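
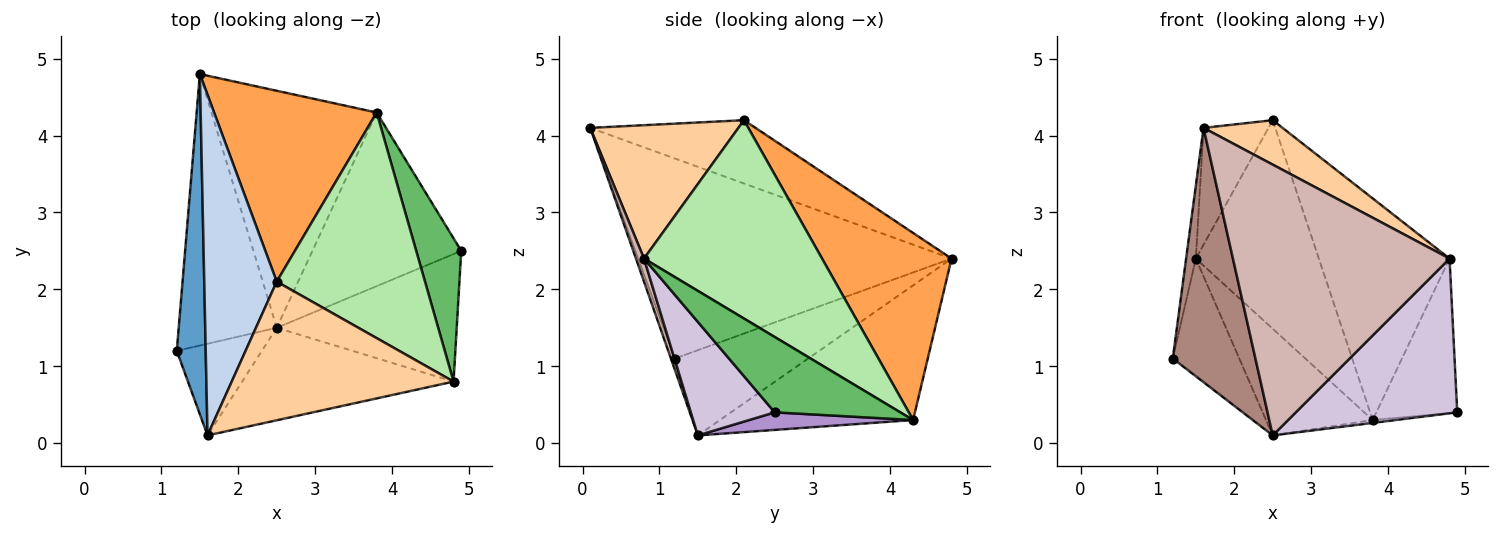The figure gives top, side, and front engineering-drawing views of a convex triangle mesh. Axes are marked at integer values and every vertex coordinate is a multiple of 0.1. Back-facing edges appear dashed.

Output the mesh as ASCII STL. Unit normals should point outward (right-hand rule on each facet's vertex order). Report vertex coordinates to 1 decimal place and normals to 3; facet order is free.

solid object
 facet normal -0.989 0.031 0.143
  outer loop
   vertex 1.6 0.1 4.1
   vertex 1.5 4.8 2.4
   vertex 1.2 1.2 1.1
  endloop
 endfacet
 facet normal -0.637 0.250 0.729
  outer loop
   vertex 2.5 2.1 4.2
   vertex 1.5 4.8 2.4
   vertex 1.6 0.1 4.1
  endloop
 endfacet
 facet normal 0.613 0.583 0.533
  outer loop
   vertex 3.8 4.3 0.3
   vertex 1.5 4.8 2.4
   vertex 2.5 2.1 4.2
  endloop
 endfacet
 facet normal 0.497 -0.265 0.826
  outer loop
   vertex 4.8 0.8 2.4
   vertex 2.5 2.1 4.2
   vertex 1.6 0.1 4.1
  endloop
 endfacet
 facet normal 0.751 0.484 0.449
  outer loop
   vertex 4.8 0.8 2.4
   vertex 4.9 2.5 0.4
   vertex 3.8 4.3 0.3
  endloop
 endfacet
 facet normal 0.690 0.507 0.516
  outer loop
   vertex 4.8 0.8 2.4
   vertex 3.8 4.3 0.3
   vertex 2.5 2.1 4.2
  endloop
 endfacet
 facet normal -0.624 0.311 -0.717
  outer loop
   vertex 2.5 1.5 0.1
   vertex 1.2 1.2 1.1
   vertex 1.5 4.8 2.4
  endloop
 endfacet
 facet normal -0.597 0.329 -0.732
  outer loop
   vertex 2.5 1.5 0.1
   vertex 1.5 4.8 2.4
   vertex 3.8 4.3 0.3
  endloop
 endfacet
 facet normal 0.117 0.016 -0.993
  outer loop
   vertex 2.5 1.5 0.1
   vertex 3.8 4.3 0.3
   vertex 4.9 2.5 0.4
  endloop
 endfacet
 facet normal 0.372 -0.716 -0.590
  outer loop
   vertex 2.5 1.5 0.1
   vertex 4.9 2.5 0.4
   vertex 4.8 0.8 2.4
  endloop
 endfacet
 facet normal -0.044 -0.940 -0.339
  outer loop
   vertex 2.5 1.5 0.1
   vertex 1.6 0.1 4.1
   vertex 1.2 1.2 1.1
  endloop
 endfacet
 facet normal 0.035 -0.946 -0.323
  outer loop
   vertex 2.5 1.5 0.1
   vertex 4.8 0.8 2.4
   vertex 1.6 0.1 4.1
  endloop
 endfacet
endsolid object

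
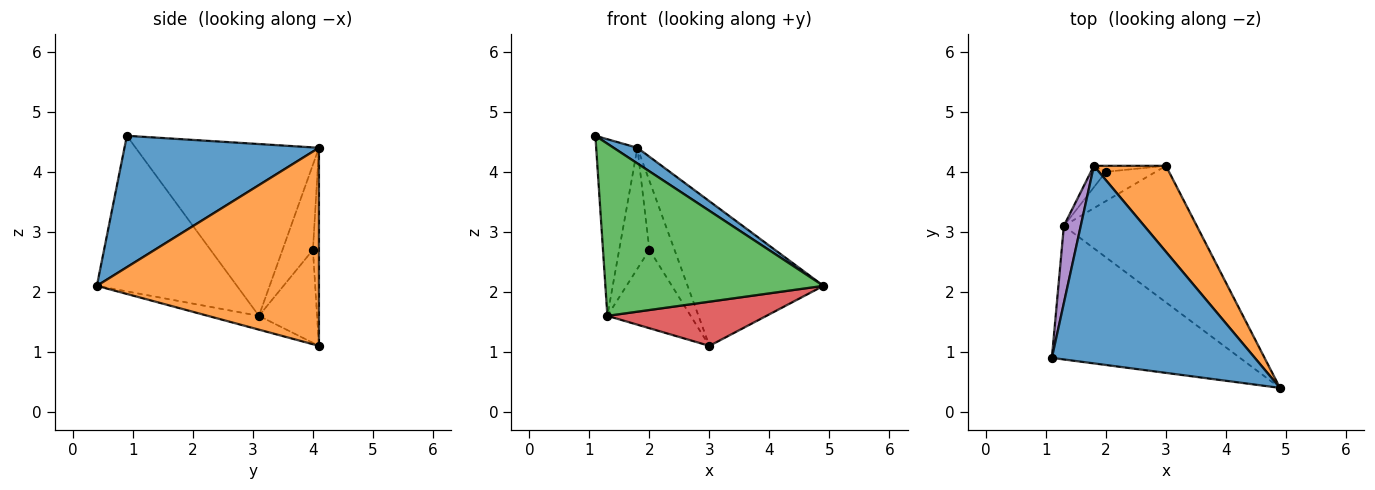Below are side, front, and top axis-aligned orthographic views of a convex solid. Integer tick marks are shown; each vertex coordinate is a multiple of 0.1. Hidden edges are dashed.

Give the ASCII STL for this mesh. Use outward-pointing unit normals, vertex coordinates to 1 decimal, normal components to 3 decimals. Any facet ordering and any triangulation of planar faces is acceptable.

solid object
 facet normal 0.542 -0.066 0.838
  outer loop
   vertex 1.8 4.1 4.4
   vertex 1.1 0.9 4.6
   vertex 4.9 0.4 2.1
  endloop
 endfacet
 facet normal 0.815 0.498 0.296
  outer loop
   vertex 1.8 4.1 4.4
   vertex 4.9 0.4 2.1
   vertex 3.0 4.1 1.1
  endloop
 endfacet
 facet normal -0.452 -0.705 -0.547
  outer loop
   vertex 1.3 3.1 1.6
   vertex 4.9 0.4 2.1
   vertex 1.1 0.9 4.6
  endloop
 endfacet
 facet normal -0.098 -0.306 -0.947
  outer loop
   vertex 1.3 3.1 1.6
   vertex 3.0 4.1 1.1
   vertex 4.9 0.4 2.1
  endloop
 endfacet
 facet normal -0.971 0.218 0.095
  outer loop
   vertex 1.3 3.1 1.6
   vertex 1.1 0.9 4.6
   vertex 1.8 4.1 4.4
  endloop
 endfacet
 facet normal -0.232 0.969 -0.084
  outer loop
   vertex 2.0 4.0 2.7
   vertex 1.8 4.1 4.4
   vertex 3.0 4.1 1.1
  endloop
 endfacet
 facet normal -0.547 0.784 -0.293
  outer loop
   vertex 2.0 4.0 2.7
   vertex 3.0 4.1 1.1
   vertex 1.3 3.1 1.6
  endloop
 endfacet
 facet normal -0.704 0.699 -0.124
  outer loop
   vertex 2.0 4.0 2.7
   vertex 1.3 3.1 1.6
   vertex 1.8 4.1 4.4
  endloop
 endfacet
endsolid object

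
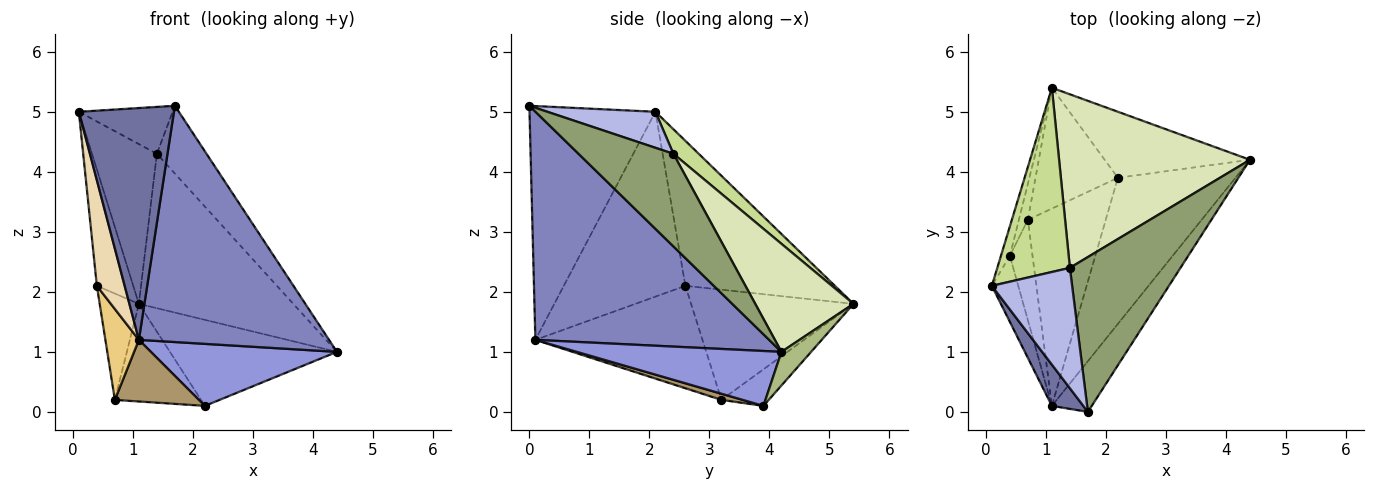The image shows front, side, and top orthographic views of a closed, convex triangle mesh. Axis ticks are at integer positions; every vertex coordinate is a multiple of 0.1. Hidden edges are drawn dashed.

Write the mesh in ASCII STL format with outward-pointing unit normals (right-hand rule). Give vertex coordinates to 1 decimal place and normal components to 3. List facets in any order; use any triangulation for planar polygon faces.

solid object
 facet normal -0.793 -0.599 0.107
  outer loop
   vertex 1.1 0.1 1.2
   vertex 1.7 0.0 5.1
   vertex 0.1 2.1 5.0
  endloop
 endfacet
 facet normal 0.769 -0.625 -0.134
  outer loop
   vertex 1.1 0.1 1.2
   vertex 4.4 4.2 1.0
   vertex 1.7 0.0 5.1
  endloop
 endfacet
 facet normal 0.395 -0.359 -0.846
  outer loop
   vertex 1.1 0.1 1.2
   vertex 2.2 3.9 0.1
   vertex 4.4 4.2 1.0
  endloop
 endfacet
 facet normal 0.386 0.335 0.860
  outer loop
   vertex 1.4 2.4 4.3
   vertex 0.1 2.1 5.0
   vertex 1.7 0.0 5.1
  endloop
 endfacet
 facet normal 0.609 0.318 0.727
  outer loop
   vertex 1.4 2.4 4.3
   vertex 1.7 0.0 5.1
   vertex 4.4 4.2 1.0
  endloop
 endfacet
 facet normal 0.140 0.786 -0.603
  outer loop
   vertex 1.1 5.4 1.8
   vertex 4.4 4.2 1.0
   vertex 2.2 3.9 0.1
  endloop
 endfacet
 facet normal 0.248 0.635 0.732
  outer loop
   vertex 1.1 5.4 1.8
   vertex 0.1 2.1 5.0
   vertex 1.4 2.4 4.3
  endloop
 endfacet
 facet normal 0.389 0.612 0.688
  outer loop
   vertex 1.1 5.4 1.8
   vertex 1.4 2.4 4.3
   vertex 4.4 4.2 1.0
  endloop
 endfacet
 facet normal 0.075 -0.297 -0.952
  outer loop
   vertex 0.7 3.2 0.2
   vertex 2.2 3.9 0.1
   vertex 1.1 0.1 1.2
  endloop
 endfacet
 facet normal -0.326 0.594 -0.735
  outer loop
   vertex 0.7 3.2 0.2
   vertex 1.1 5.4 1.8
   vertex 2.2 3.9 0.1
  endloop
 endfacet
 facet normal -0.958 -0.192 -0.212
  outer loop
   vertex 0.4 2.6 2.1
   vertex 0.7 3.2 0.2
   vertex 1.1 0.1 1.2
  endloop
 endfacet
 facet normal -0.966 -0.221 -0.138
  outer loop
   vertex 0.4 2.6 2.1
   vertex 1.1 0.1 1.2
   vertex 0.1 2.1 5.0
  endloop
 endfacet
 facet normal -0.970 0.236 -0.060
  outer loop
   vertex 0.4 2.6 2.1
   vertex 0.1 2.1 5.0
   vertex 1.1 5.4 1.8
  endloop
 endfacet
 facet normal -0.969 0.234 -0.079
  outer loop
   vertex 0.4 2.6 2.1
   vertex 1.1 5.4 1.8
   vertex 0.7 3.2 0.2
  endloop
 endfacet
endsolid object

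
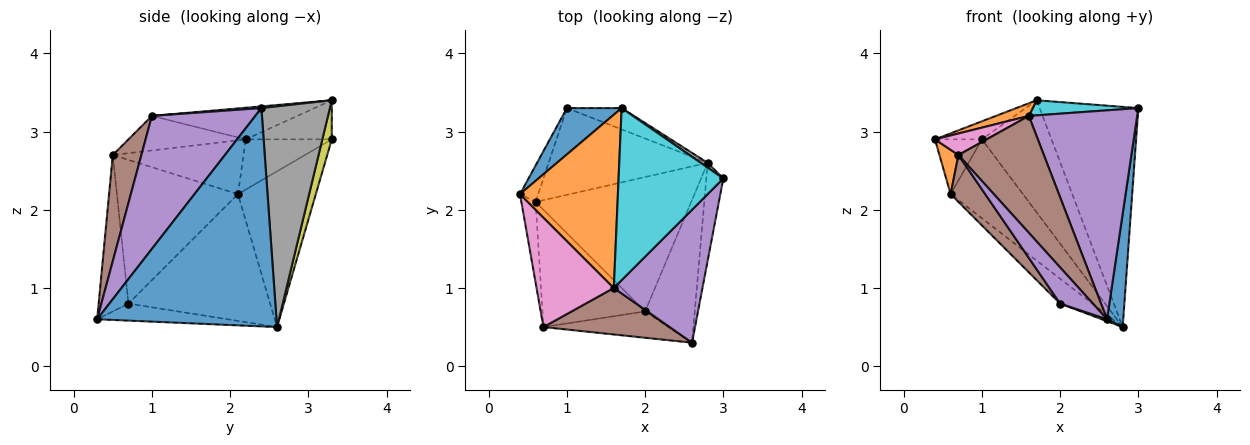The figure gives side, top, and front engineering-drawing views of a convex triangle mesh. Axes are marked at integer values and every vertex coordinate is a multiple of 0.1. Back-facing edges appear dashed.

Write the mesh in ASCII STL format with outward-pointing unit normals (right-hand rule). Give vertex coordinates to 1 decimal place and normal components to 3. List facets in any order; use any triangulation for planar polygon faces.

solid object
 facet normal 0.993 -0.090 -0.077
  outer loop
   vertex 2.8 2.6 0.5
   vertex 3.0 2.4 3.3
   vertex 2.6 0.3 0.6
  endloop
 endfacet
 facet normal -0.957 -0.139 -0.254
  outer loop
   vertex 0.6 2.1 2.2
   vertex 0.7 0.5 2.7
   vertex 0.4 2.2 2.9
  endloop
 endfacet
 facet normal -0.836 0.456 -0.304
  outer loop
   vertex 0.6 2.1 2.2
   vertex 0.4 2.2 2.9
   vertex 1.0 3.3 2.9
  endloop
 endfacet
 facet normal -0.587 0.545 -0.599
  outer loop
   vertex 0.6 2.1 2.2
   vertex 1.0 3.3 2.9
   vertex 2.8 2.6 0.5
  endloop
 endfacet
 facet normal 0.627 -0.657 0.418
  outer loop
   vertex 1.6 1.0 3.2
   vertex 2.6 0.3 0.6
   vertex 3.0 2.4 3.3
  endloop
 endfacet
 facet normal 0.297 -0.887 0.353
  outer loop
   vertex 1.6 1.0 3.2
   vertex 0.7 0.5 2.7
   vertex 2.6 0.3 0.6
  endloop
 endfacet
 facet normal -0.401 -0.177 0.899
  outer loop
   vertex 1.6 1.0 3.2
   vertex 0.4 2.2 2.9
   vertex 0.7 0.5 2.7
  endloop
 endfacet
 facet normal 0.570 0.821 0.018
  outer loop
   vertex 1.7 3.3 3.4
   vertex 3.0 2.4 3.3
   vertex 2.8 2.6 0.5
  endloop
 endfacet
 facet normal 0.132 0.974 -0.185
  outer loop
   vertex 1.7 3.3 3.4
   vertex 2.8 2.6 0.5
   vertex 1.0 3.3 2.9
  endloop
 endfacet
 facet normal 0.016 -0.087 0.996
  outer loop
   vertex 1.7 3.3 3.4
   vertex 1.6 1.0 3.2
   vertex 3.0 2.4 3.3
  endloop
 endfacet
 facet normal -0.554 0.302 0.776
  outer loop
   vertex 1.7 3.3 3.4
   vertex 1.0 3.3 2.9
   vertex 0.4 2.2 2.9
  endloop
 endfacet
 facet normal -0.307 -0.069 0.949
  outer loop
   vertex 1.7 3.3 3.4
   vertex 0.4 2.2 2.9
   vertex 1.6 1.0 3.2
  endloop
 endfacet
 facet normal -0.324 -0.013 -0.946
  outer loop
   vertex 2.0 0.7 0.8
   vertex 2.8 2.6 0.5
   vertex 2.6 0.3 0.6
  endloop
 endfacet
 facet normal -0.625 0.142 -0.767
  outer loop
   vertex 2.0 0.7 0.8
   vertex 0.6 2.1 2.2
   vertex 2.8 2.6 0.5
  endloop
 endfacet
 facet normal -0.592 -0.652 -0.474
  outer loop
   vertex 2.0 0.7 0.8
   vertex 2.6 0.3 0.6
   vertex 0.7 0.5 2.7
  endloop
 endfacet
 facet normal -0.793 -0.226 -0.566
  outer loop
   vertex 2.0 0.7 0.8
   vertex 0.7 0.5 2.7
   vertex 0.6 2.1 2.2
  endloop
 endfacet
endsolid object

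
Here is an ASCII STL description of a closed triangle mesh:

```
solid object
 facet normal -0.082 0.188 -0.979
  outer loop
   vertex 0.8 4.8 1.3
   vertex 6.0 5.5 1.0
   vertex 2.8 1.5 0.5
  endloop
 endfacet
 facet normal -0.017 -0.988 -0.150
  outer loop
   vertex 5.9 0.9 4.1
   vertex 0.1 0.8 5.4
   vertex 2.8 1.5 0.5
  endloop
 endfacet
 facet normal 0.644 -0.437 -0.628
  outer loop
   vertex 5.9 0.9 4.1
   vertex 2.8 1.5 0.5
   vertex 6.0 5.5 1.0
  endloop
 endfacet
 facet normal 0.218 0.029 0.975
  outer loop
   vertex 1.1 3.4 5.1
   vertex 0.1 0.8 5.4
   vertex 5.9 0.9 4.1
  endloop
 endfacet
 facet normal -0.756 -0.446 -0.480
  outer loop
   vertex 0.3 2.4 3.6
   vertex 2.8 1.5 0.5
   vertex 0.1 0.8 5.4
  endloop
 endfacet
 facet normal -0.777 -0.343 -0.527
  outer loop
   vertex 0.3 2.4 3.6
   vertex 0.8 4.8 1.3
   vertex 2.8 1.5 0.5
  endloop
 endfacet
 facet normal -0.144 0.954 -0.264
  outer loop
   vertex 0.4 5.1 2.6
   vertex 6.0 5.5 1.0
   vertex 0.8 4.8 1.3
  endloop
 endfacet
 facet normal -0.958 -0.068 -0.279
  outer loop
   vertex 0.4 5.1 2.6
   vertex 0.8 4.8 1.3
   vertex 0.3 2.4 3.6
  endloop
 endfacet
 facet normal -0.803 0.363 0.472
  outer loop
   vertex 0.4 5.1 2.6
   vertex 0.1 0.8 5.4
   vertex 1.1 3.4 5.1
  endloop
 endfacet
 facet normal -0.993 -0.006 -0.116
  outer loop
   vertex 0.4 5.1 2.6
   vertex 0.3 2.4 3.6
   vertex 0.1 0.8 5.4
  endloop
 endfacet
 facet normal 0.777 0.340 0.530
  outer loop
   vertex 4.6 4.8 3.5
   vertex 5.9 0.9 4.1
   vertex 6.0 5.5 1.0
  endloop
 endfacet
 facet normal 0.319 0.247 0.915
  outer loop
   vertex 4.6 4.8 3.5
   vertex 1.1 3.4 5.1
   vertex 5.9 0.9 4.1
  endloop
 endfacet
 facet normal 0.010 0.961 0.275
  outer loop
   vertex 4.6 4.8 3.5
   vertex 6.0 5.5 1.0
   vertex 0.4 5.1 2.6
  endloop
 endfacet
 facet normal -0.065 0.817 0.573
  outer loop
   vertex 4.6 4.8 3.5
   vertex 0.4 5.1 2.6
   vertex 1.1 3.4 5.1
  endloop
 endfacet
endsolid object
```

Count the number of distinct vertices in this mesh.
9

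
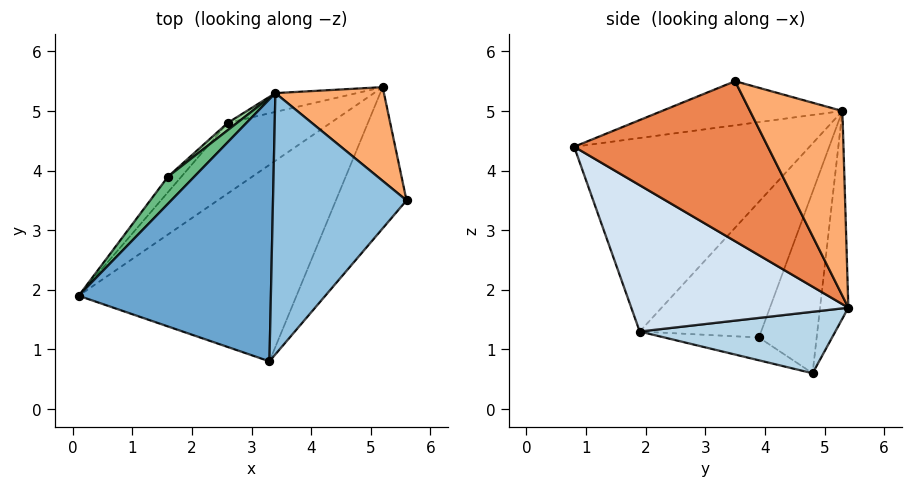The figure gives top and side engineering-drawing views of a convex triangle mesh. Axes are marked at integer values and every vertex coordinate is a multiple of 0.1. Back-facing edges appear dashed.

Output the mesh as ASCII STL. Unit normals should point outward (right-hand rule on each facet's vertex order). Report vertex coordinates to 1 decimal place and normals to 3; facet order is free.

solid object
 facet normal -0.707 -0.078 0.703
  outer loop
   vertex 3.4 5.3 5.0
   vertex 0.1 1.9 1.3
   vertex 3.3 0.8 4.4
  endloop
 endfacet
 facet normal -0.311 -0.119 0.943
  outer loop
   vertex 3.4 5.3 5.0
   vertex 3.3 0.8 4.4
   vertex 5.6 3.5 5.5
  endloop
 endfacet
 facet normal 0.430 -0.545 -0.720
  outer loop
   vertex 5.2 5.4 1.7
   vertex 0.1 1.9 1.3
   vertex 2.6 4.8 0.6
  endloop
 endfacet
 facet normal 0.453 -0.583 -0.674
  outer loop
   vertex 5.2 5.4 1.7
   vertex 3.3 0.8 4.4
   vertex 0.1 1.9 1.3
  endloop
 endfacet
 facet normal 0.779 -0.524 -0.344
  outer loop
   vertex 5.2 5.4 1.7
   vertex 5.6 3.5 5.5
   vertex 3.3 0.8 4.4
  endloop
 endfacet
 facet normal 0.553 0.767 0.325
  outer loop
   vertex 5.2 5.4 1.7
   vertex 3.4 5.3 5.0
   vertex 5.6 3.5 5.5
  endloop
 endfacet
 facet normal -0.194 0.978 -0.076
  outer loop
   vertex 5.2 5.4 1.7
   vertex 2.6 4.8 0.6
   vertex 3.4 5.3 5.0
  endloop
 endfacet
 facet normal -0.733 0.528 -0.429
  outer loop
   vertex 1.6 3.9 1.2
   vertex 2.6 4.8 0.6
   vertex 0.1 1.9 1.3
  endloop
 endfacet
 facet normal -0.787 0.598 0.153
  outer loop
   vertex 1.6 3.9 1.2
   vertex 0.1 1.9 1.3
   vertex 3.4 5.3 5.0
  endloop
 endfacet
 facet normal -0.657 0.753 0.034
  outer loop
   vertex 1.6 3.9 1.2
   vertex 3.4 5.3 5.0
   vertex 2.6 4.8 0.6
  endloop
 endfacet
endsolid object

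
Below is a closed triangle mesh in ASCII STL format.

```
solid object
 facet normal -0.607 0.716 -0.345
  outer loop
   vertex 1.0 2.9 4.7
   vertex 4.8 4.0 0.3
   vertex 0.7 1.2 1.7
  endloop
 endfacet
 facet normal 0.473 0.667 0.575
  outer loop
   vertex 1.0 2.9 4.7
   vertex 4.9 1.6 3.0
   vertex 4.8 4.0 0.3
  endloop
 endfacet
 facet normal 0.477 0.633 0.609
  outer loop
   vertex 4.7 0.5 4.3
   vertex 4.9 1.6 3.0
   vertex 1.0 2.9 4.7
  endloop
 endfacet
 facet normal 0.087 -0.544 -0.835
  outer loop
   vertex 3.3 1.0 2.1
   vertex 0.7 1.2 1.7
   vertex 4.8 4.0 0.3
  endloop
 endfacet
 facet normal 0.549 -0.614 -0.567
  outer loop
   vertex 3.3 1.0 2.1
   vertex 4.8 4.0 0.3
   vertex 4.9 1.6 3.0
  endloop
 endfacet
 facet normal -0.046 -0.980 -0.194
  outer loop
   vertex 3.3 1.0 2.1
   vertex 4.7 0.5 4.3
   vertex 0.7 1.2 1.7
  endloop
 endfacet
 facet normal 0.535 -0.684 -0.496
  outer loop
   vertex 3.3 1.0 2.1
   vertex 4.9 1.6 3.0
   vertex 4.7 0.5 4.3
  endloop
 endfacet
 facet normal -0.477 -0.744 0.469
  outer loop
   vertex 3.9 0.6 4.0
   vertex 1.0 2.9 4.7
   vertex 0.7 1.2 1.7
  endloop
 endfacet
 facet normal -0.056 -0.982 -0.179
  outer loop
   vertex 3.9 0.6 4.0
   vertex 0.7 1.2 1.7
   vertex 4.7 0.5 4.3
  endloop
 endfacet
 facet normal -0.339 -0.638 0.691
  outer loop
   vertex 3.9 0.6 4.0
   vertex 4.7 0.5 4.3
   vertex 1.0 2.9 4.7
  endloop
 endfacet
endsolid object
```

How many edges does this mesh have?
15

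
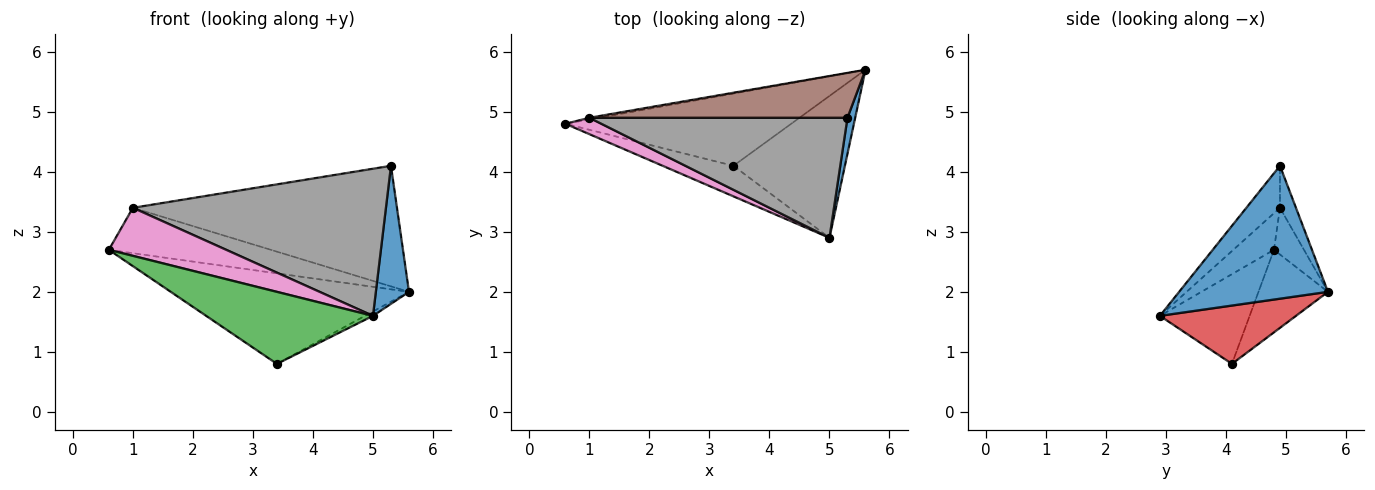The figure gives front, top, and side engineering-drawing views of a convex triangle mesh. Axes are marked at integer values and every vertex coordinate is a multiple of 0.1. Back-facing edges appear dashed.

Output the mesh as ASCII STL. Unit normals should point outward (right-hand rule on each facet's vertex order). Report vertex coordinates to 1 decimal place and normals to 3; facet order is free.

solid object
 facet normal 0.975 -0.217 0.057
  outer loop
   vertex 5.3 4.9 4.1
   vertex 5.0 2.9 1.6
   vertex 5.6 5.7 2.0
  endloop
 endfacet
 facet normal -0.222 0.762 -0.608
  outer loop
   vertex 3.4 4.1 0.8
   vertex 0.6 4.8 2.7
   vertex 5.6 5.7 2.0
  endloop
 endfacet
 facet normal -0.444 -0.825 -0.350
  outer loop
   vertex 3.4 4.1 0.8
   vertex 5.0 2.9 1.6
   vertex 0.6 4.8 2.7
  endloop
 endfacet
 facet normal 0.463 0.027 -0.886
  outer loop
   vertex 3.4 4.1 0.8
   vertex 5.6 5.7 2.0
   vertex 5.0 2.9 1.6
  endloop
 endfacet
 facet normal -0.182 0.983 -0.036
  outer loop
   vertex 1.0 4.9 3.4
   vertex 5.6 5.7 2.0
   vertex 0.6 4.8 2.7
  endloop
 endfacet
 facet normal -0.057 0.936 0.348
  outer loop
   vertex 1.0 4.9 3.4
   vertex 5.3 4.9 4.1
   vertex 5.6 5.7 2.0
  endloop
 endfacet
 facet normal -0.312 -0.899 0.307
  outer loop
   vertex 1.0 4.9 3.4
   vertex 0.6 4.8 2.7
   vertex 5.0 2.9 1.6
  endloop
 endfacet
 facet normal -0.102 -0.771 0.629
  outer loop
   vertex 1.0 4.9 3.4
   vertex 5.0 2.9 1.6
   vertex 5.3 4.9 4.1
  endloop
 endfacet
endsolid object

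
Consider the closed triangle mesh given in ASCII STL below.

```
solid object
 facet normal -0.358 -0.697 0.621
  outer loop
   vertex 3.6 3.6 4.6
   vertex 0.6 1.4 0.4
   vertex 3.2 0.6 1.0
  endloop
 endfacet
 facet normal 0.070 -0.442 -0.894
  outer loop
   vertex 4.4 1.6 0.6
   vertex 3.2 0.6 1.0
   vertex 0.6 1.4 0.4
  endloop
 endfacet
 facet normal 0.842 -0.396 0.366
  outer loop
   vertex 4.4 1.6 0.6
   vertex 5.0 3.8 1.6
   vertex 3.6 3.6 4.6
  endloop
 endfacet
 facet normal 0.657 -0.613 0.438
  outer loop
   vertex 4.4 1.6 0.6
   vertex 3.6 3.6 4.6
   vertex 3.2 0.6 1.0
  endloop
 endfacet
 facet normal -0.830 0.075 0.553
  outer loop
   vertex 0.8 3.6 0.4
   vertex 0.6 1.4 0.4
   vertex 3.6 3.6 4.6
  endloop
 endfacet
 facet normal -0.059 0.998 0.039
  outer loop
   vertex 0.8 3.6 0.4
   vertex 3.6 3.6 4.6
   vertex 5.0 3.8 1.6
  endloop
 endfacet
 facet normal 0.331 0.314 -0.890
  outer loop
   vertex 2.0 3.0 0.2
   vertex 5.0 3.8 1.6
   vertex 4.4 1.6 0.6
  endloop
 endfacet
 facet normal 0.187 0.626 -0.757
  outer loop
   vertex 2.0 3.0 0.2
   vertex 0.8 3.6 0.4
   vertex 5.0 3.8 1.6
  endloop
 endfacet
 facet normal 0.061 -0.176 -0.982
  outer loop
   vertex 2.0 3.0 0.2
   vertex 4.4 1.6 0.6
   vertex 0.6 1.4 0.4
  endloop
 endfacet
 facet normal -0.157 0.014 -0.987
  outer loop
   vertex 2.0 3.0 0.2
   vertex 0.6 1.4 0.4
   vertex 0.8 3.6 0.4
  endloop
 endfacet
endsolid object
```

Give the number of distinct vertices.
7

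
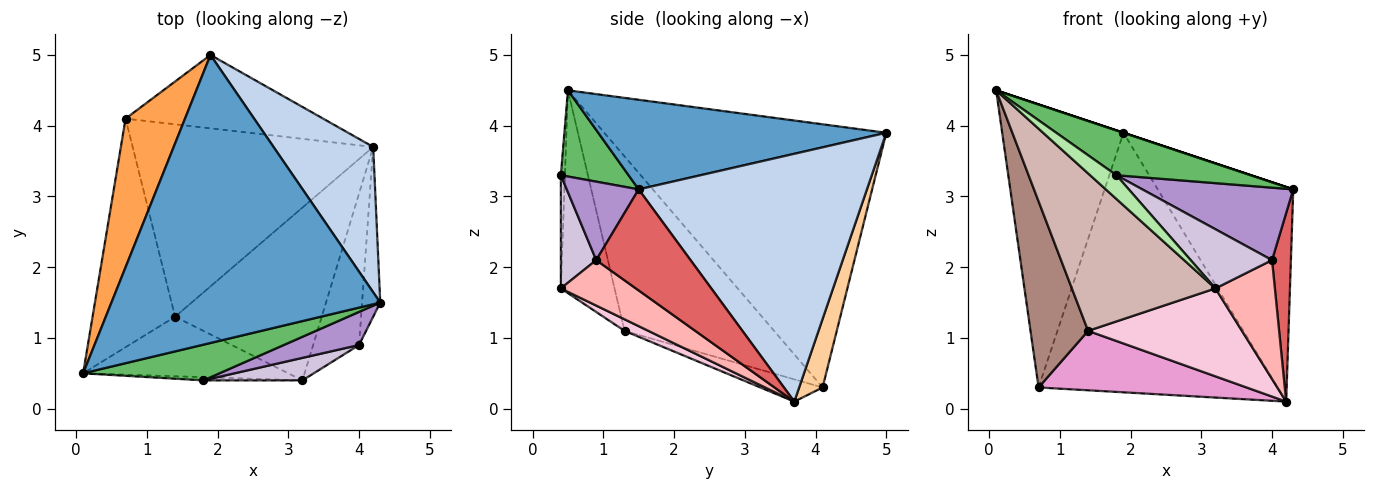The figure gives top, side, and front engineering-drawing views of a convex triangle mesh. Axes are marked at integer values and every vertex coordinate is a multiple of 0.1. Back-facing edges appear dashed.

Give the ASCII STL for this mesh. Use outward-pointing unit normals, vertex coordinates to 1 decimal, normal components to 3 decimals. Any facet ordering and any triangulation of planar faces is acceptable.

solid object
 facet normal 0.316 0.000 0.949
  outer loop
   vertex 1.9 5.0 3.9
   vertex 0.1 0.5 4.5
   vertex 4.3 1.5 3.1
  endloop
 endfacet
 facet normal 0.813 0.483 0.327
  outer loop
   vertex 4.2 3.7 0.1
   vertex 1.9 5.0 3.9
   vertex 4.3 1.5 3.1
  endloop
 endfacet
 facet normal -0.899 0.387 0.203
  outer loop
   vertex 0.7 4.1 0.3
   vertex 0.1 0.5 4.5
   vertex 1.9 5.0 3.9
  endloop
 endfacet
 facet normal 0.094 0.958 -0.271
  outer loop
   vertex 0.7 4.1 0.3
   vertex 1.9 5.0 3.9
   vertex 4.2 3.7 0.1
  endloop
 endfacet
 facet normal 0.367 -0.728 0.580
  outer loop
   vertex 1.8 0.4 3.3
   vertex 4.3 1.5 3.1
   vertex 0.1 0.5 4.5
  endloop
 endfacet
 facet normal -0.151 -0.980 -0.132
  outer loop
   vertex 1.8 0.4 3.3
   vertex 0.1 0.5 4.5
   vertex 3.2 0.4 1.7
  endloop
 endfacet
 facet normal 0.966 -0.193 -0.174
  outer loop
   vertex 4.0 0.9 2.1
   vertex 4.2 3.7 0.1
   vertex 4.3 1.5 3.1
  endloop
 endfacet
 facet normal 0.615 -0.487 -0.620
  outer loop
   vertex 4.0 0.9 2.1
   vertex 3.2 0.4 1.7
   vertex 4.2 3.7 0.1
  endloop
 endfacet
 facet normal 0.398 -0.834 0.381
  outer loop
   vertex 4.0 0.9 2.1
   vertex 4.3 1.5 3.1
   vertex 1.8 0.4 3.3
  endloop
 endfacet
 facet normal 0.376 -0.866 0.329
  outer loop
   vertex 4.0 0.9 2.1
   vertex 1.8 0.4 3.3
   vertex 3.2 0.4 1.7
  endloop
 endfacet
 facet normal -0.854 -0.329 -0.404
  outer loop
   vertex 1.4 1.3 1.1
   vertex 0.1 0.5 4.5
   vertex 0.7 4.1 0.3
  endloop
 endfacet
 facet normal -0.330 -0.883 -0.334
  outer loop
   vertex 1.4 1.3 1.1
   vertex 3.2 0.4 1.7
   vertex 0.1 0.5 4.5
  endloop
 endfacet
 facet normal -0.088 -0.294 -0.952
  outer loop
   vertex 1.4 1.3 1.1
   vertex 0.7 4.1 0.3
   vertex 4.2 3.7 0.1
  endloop
 endfacet
 facet normal 0.070 -0.452 -0.889
  outer loop
   vertex 1.4 1.3 1.1
   vertex 4.2 3.7 0.1
   vertex 3.2 0.4 1.7
  endloop
 endfacet
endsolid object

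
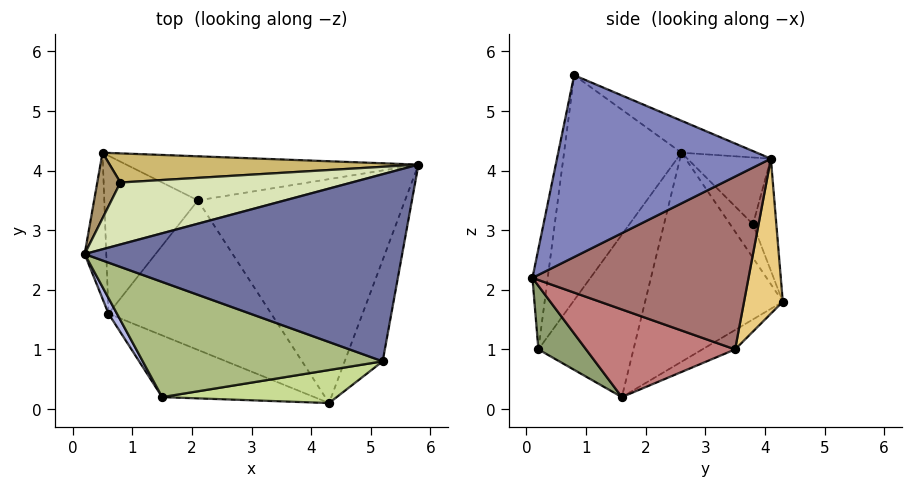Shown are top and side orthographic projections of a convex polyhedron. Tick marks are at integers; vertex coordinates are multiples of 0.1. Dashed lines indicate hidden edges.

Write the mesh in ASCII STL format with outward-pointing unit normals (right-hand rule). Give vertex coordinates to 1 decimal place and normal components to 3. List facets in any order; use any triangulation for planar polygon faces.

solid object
 facet normal -0.092 0.403 0.911
  outer loop
   vertex 5.2 0.8 5.6
   vertex 5.8 4.1 4.2
   vertex 0.2 2.6 4.3
  endloop
 endfacet
 facet normal 0.946 -0.256 -0.198
  outer loop
   vertex 5.2 0.8 5.6
   vertex 4.3 0.1 2.2
   vertex 5.8 4.1 4.2
  endloop
 endfacet
 facet normal -0.994 0.024 -0.103
  outer loop
   vertex 0.5 4.3 1.8
   vertex 0.6 1.6 0.2
   vertex 0.2 2.6 4.3
  endloop
 endfacet
 facet normal -0.852 -0.522 0.044
  outer loop
   vertex 1.5 0.2 1.0
   vertex 0.2 2.6 4.3
   vertex 0.6 1.6 0.2
  endloop
 endfacet
 facet normal 0.371 -0.269 -0.889
  outer loop
   vertex 1.5 0.2 1.0
   vertex 0.6 1.6 0.2
   vertex 4.3 0.1 2.2
  endloop
 endfacet
 facet normal -0.403 -0.808 0.429
  outer loop
   vertex 1.5 0.2 1.0
   vertex 5.2 0.8 5.6
   vertex 0.2 2.6 4.3
  endloop
 endfacet
 facet normal -0.135 -0.963 0.234
  outer loop
   vertex 1.5 0.2 1.0
   vertex 4.3 0.1 2.2
   vertex 5.2 0.8 5.6
  endloop
 endfacet
 facet normal -0.187 0.740 0.646
  outer loop
   vertex 0.8 3.8 3.1
   vertex 0.2 2.6 4.3
   vertex 5.8 4.1 4.2
  endloop
 endfacet
 facet normal -0.589 0.699 0.405
  outer loop
   vertex 0.8 3.8 3.1
   vertex 0.5 4.3 1.8
   vertex 0.2 2.6 4.3
  endloop
 endfacet
 facet normal -0.139 0.913 0.383
  outer loop
   vertex 0.8 3.8 3.1
   vertex 5.8 4.1 4.2
   vertex 0.5 4.3 1.8
  endloop
 endfacet
 facet normal 0.226 0.877 -0.425
  outer loop
   vertex 2.1 3.5 1.0
   vertex 0.5 4.3 1.8
   vertex 5.8 4.1 4.2
  endloop
 endfacet
 facet normal -0.176 0.497 -0.850
  outer loop
   vertex 2.1 3.5 1.0
   vertex 0.6 1.6 0.2
   vertex 0.5 4.3 1.8
  endloop
 endfacet
 facet normal 0.634 0.142 -0.760
  outer loop
   vertex 2.1 3.5 1.0
   vertex 5.8 4.1 4.2
   vertex 4.3 0.1 2.2
  endloop
 endfacet
 facet normal 0.474 -0.004 -0.880
  outer loop
   vertex 2.1 3.5 1.0
   vertex 4.3 0.1 2.2
   vertex 0.6 1.6 0.2
  endloop
 endfacet
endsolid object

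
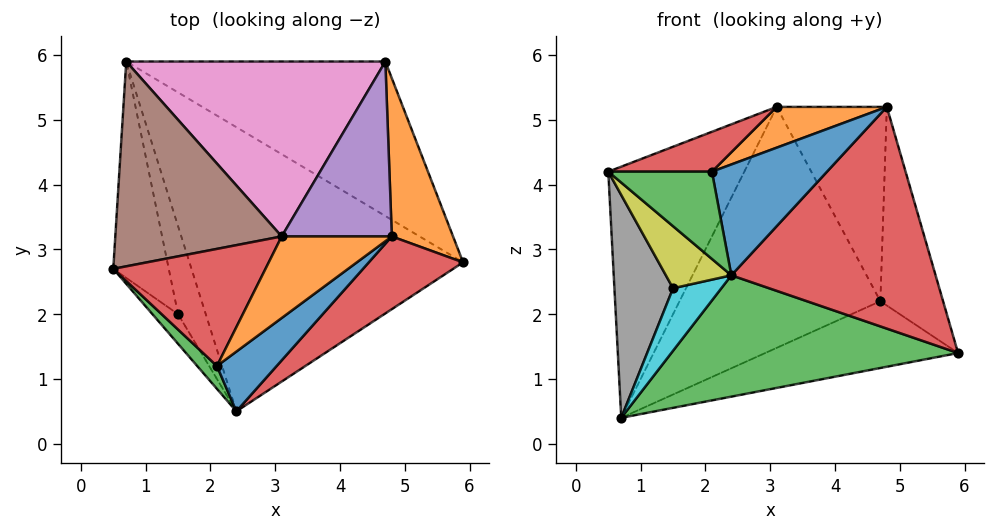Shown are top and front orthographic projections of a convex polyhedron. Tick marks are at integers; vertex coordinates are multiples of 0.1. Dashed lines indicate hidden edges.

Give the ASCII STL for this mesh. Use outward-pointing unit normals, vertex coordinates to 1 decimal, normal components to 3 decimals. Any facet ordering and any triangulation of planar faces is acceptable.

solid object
 facet normal 0.382 0.367 -0.848
  outer loop
   vertex 4.7 5.9 2.2
   vertex 5.9 2.8 1.4
   vertex 0.7 5.9 0.4
  endloop
 endfacet
 facet normal 0.925 0.297 0.237
  outer loop
   vertex 4.8 3.2 5.2
   vertex 5.9 2.8 1.4
   vertex 4.7 5.9 2.2
  endloop
 endfacet
 facet normal -0.057 -0.392 -0.918
  outer loop
   vertex 2.4 0.5 2.6
   vertex 0.7 5.9 0.4
   vertex 5.9 2.8 1.4
  endloop
 endfacet
 facet normal 0.590 -0.767 0.252
  outer loop
   vertex 2.4 0.5 2.6
   vertex 5.9 2.8 1.4
   vertex 4.8 3.2 5.2
  endloop
 endfacet
 facet normal 0.000 0.743 0.669
  outer loop
   vertex 3.1 3.2 5.2
   vertex 4.8 3.2 5.2
   vertex 4.7 5.9 2.2
  endloop
 endfacet
 facet normal -0.365 0.722 0.588
  outer loop
   vertex 3.1 3.2 5.2
   vertex 0.7 5.9 0.4
   vertex 0.5 2.7 4.2
  endloop
 endfacet
 facet normal -0.256 0.782 0.568
  outer loop
   vertex 3.1 3.2 5.2
   vertex 4.7 5.9 2.2
   vertex 0.7 5.9 0.4
  endloop
 endfacet
 facet normal -0.869 -0.355 -0.345
  outer loop
   vertex 1.5 2.0 2.4
   vertex 0.5 2.7 4.2
   vertex 0.7 5.9 0.4
  endloop
 endfacet
 facet normal -0.815 -0.522 -0.250
  outer loop
   vertex 1.5 2.0 2.4
   vertex 2.4 0.5 2.6
   vertex 0.5 2.7 4.2
  endloop
 endfacet
 facet normal -0.617 -0.456 -0.642
  outer loop
   vertex 1.5 2.0 2.4
   vertex 0.7 5.9 0.4
   vertex 2.4 0.5 2.6
  endloop
 endfacet
 facet normal 0.430 -0.795 0.428
  outer loop
   vertex 2.1 1.2 4.2
   vertex 2.4 0.5 2.6
   vertex 4.8 3.2 5.2
  endloop
 endfacet
 facet normal 0.000 -0.447 0.894
  outer loop
   vertex 2.1 1.2 4.2
   vertex 4.8 3.2 5.2
   vertex 3.1 3.2 5.2
  endloop
 endfacet
 facet normal -0.672 -0.717 0.188
  outer loop
   vertex 2.1 1.2 4.2
   vertex 0.5 2.7 4.2
   vertex 2.4 0.5 2.6
  endloop
 endfacet
 facet normal -0.289 -0.308 0.906
  outer loop
   vertex 2.1 1.2 4.2
   vertex 3.1 3.2 5.2
   vertex 0.5 2.7 4.2
  endloop
 endfacet
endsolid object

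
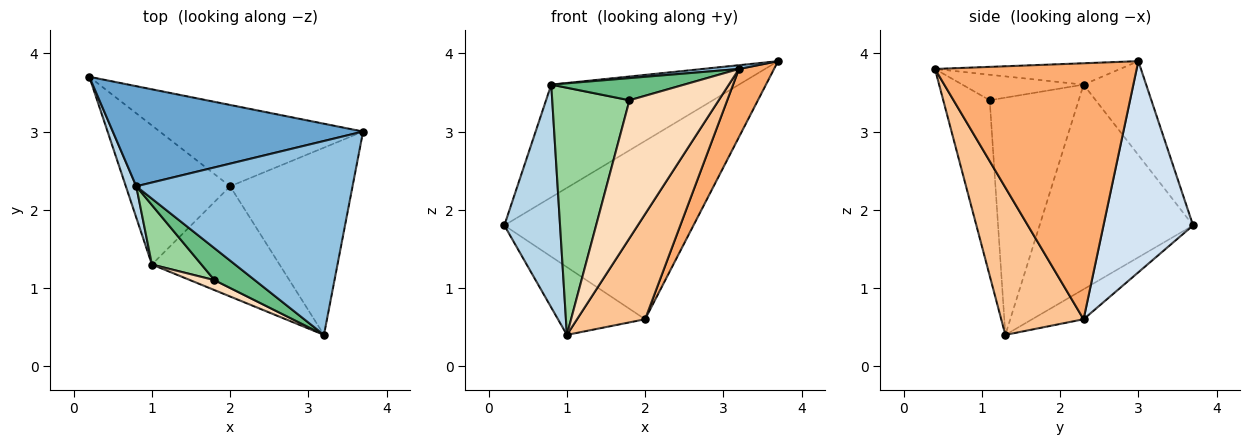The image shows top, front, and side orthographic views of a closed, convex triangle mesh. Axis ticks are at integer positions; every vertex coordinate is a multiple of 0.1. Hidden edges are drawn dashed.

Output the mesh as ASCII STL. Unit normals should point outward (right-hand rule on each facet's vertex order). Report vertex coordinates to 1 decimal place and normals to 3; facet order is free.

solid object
 facet normal -0.242 0.725 0.645
  outer loop
   vertex 0.8 2.3 3.6
   vertex 3.7 3.0 3.9
   vertex 0.2 3.7 1.8
  endloop
 endfacet
 facet normal -0.098 -0.019 0.995
  outer loop
   vertex 0.8 2.3 3.6
   vertex 3.2 0.4 3.8
   vertex 3.7 3.0 3.9
  endloop
 endfacet
 facet normal -0.939 -0.341 0.048
  outer loop
   vertex 0.8 2.3 3.6
   vertex 0.2 3.7 1.8
   vertex 1.0 1.3 0.4
  endloop
 endfacet
 facet normal 0.396 0.836 -0.381
  outer loop
   vertex 2.0 2.3 0.6
   vertex 0.2 3.7 1.8
   vertex 3.7 3.0 3.9
  endloop
 endfacet
 facet normal -0.250 0.424 -0.870
  outer loop
   vertex 2.0 2.3 0.6
   vertex 1.0 1.3 0.4
   vertex 0.2 3.7 1.8
  endloop
 endfacet
 facet normal 0.891 -0.155 -0.426
  outer loop
   vertex 2.0 2.3 0.6
   vertex 3.7 3.0 3.9
   vertex 3.2 0.4 3.8
  endloop
 endfacet
 facet normal 0.641 -0.530 -0.555
  outer loop
   vertex 2.0 2.3 0.6
   vertex 3.2 0.4 3.8
   vertex 1.0 1.3 0.4
  endloop
 endfacet
 facet normal -0.461 -0.885 0.064
  outer loop
   vertex 1.8 1.1 3.4
   vertex 1.0 1.3 0.4
   vertex 3.2 0.4 3.8
  endloop
 endfacet
 facet normal -0.461 -0.506 0.729
  outer loop
   vertex 1.8 1.1 3.4
   vertex 3.2 0.4 3.8
   vertex 0.8 2.3 3.6
  endloop
 endfacet
 facet normal -0.746 -0.648 0.156
  outer loop
   vertex 1.8 1.1 3.4
   vertex 0.8 2.3 3.6
   vertex 1.0 1.3 0.4
  endloop
 endfacet
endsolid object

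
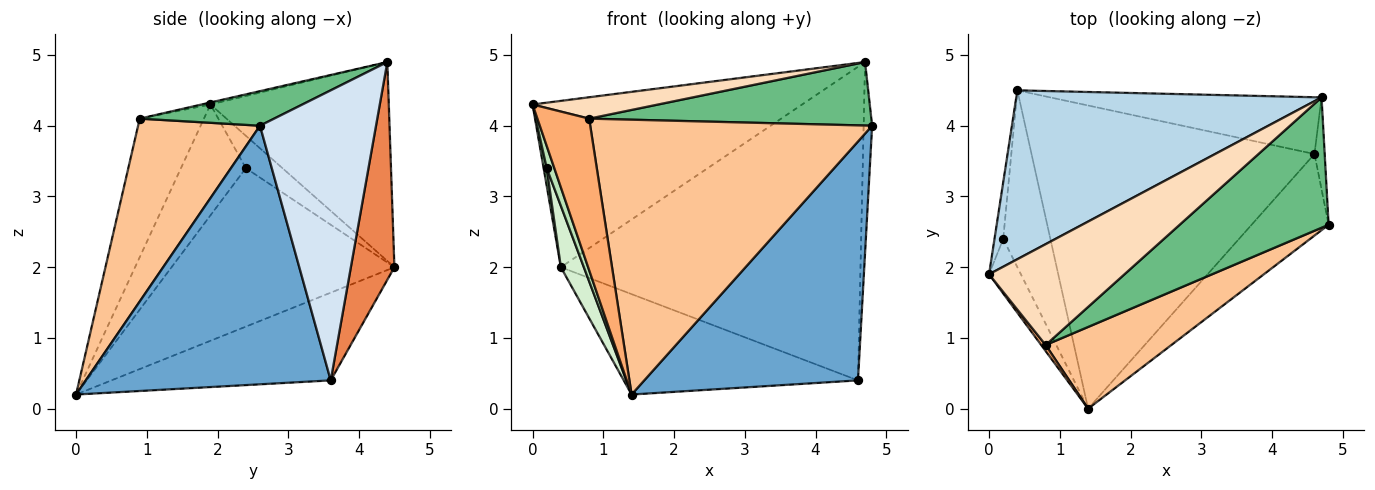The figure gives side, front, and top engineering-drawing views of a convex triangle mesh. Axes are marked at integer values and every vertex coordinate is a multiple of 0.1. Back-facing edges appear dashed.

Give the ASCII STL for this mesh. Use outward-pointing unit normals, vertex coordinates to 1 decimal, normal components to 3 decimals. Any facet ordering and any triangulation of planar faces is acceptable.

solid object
 facet normal 0.735 -0.641 -0.219
  outer loop
   vertex 4.6 3.6 0.4
   vertex 4.8 2.6 4.0
   vertex 1.4 0.0 0.2
  endloop
 endfacet
 facet normal -0.282 0.302 -0.911
  outer loop
   vertex 4.6 3.6 0.4
   vertex 1.4 0.0 0.2
   vertex 0.4 4.5 2.0
  endloop
 endfacet
 facet normal -0.421 0.636 0.646
  outer loop
   vertex 4.7 4.4 4.9
   vertex 0.4 4.5 2.0
   vertex 0.0 1.9 4.3
  endloop
 endfacet
 facet normal 0.997 0.073 -0.035
  outer loop
   vertex 4.7 4.4 4.9
   vertex 4.8 2.6 4.0
   vertex 4.6 3.6 0.4
  endloop
 endfacet
 facet normal 0.142 0.974 -0.176
  outer loop
   vertex 4.7 4.4 4.9
   vertex 4.6 3.6 0.4
   vertex 0.4 4.5 2.0
  endloop
 endfacet
 facet normal -0.778 -0.628 0.025
  outer loop
   vertex 0.8 0.9 4.1
   vertex 0.0 1.9 4.3
   vertex 1.4 0.0 0.2
  endloop
 endfacet
 facet normal 0.383 -0.885 0.263
  outer loop
   vertex 0.8 0.9 4.1
   vertex 1.4 0.0 0.2
   vertex 4.8 2.6 4.0
  endloop
 endfacet
 facet normal -0.015 -0.207 0.978
  outer loop
   vertex 0.8 0.9 4.1
   vertex 4.7 4.4 4.9
   vertex 0.0 1.9 4.3
  endloop
 endfacet
 facet normal 0.204 -0.429 0.880
  outer loop
   vertex 0.8 0.9 4.1
   vertex 4.8 2.6 4.0
   vertex 4.7 4.4 4.9
  endloop
 endfacet
 facet normal -0.963 -0.081 -0.259
  outer loop
   vertex 0.2 2.4 3.4
   vertex 0.0 1.9 4.3
   vertex 0.4 4.5 2.0
  endloop
 endfacet
 facet normal -0.955 -0.112 -0.274
  outer loop
   vertex 0.2 2.4 3.4
   vertex 1.4 0.0 0.2
   vertex 0.0 1.9 4.3
  endloop
 endfacet
 facet normal -0.954 -0.098 -0.284
  outer loop
   vertex 0.2 2.4 3.4
   vertex 0.4 4.5 2.0
   vertex 1.4 0.0 0.2
  endloop
 endfacet
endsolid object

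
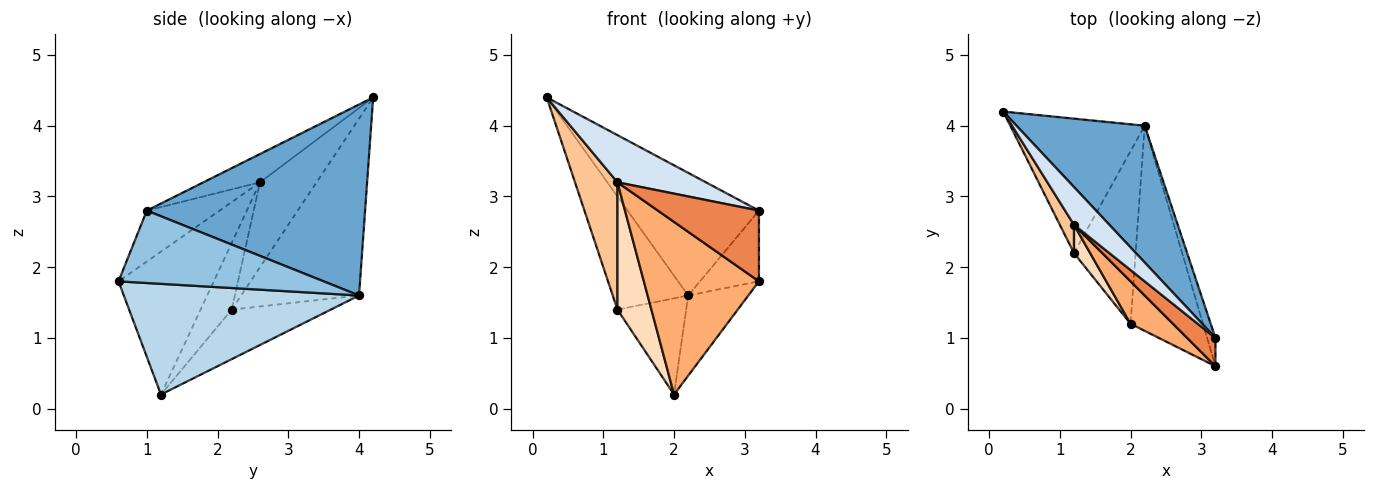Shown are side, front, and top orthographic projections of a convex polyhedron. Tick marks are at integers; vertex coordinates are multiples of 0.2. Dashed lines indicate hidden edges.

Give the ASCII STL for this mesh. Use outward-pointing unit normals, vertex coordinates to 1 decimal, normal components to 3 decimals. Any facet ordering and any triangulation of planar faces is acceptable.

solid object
 facet normal 0.743 0.447 0.499
  outer loop
   vertex 2.2 4.0 1.6
   vertex 0.2 4.2 4.4
   vertex 3.2 1.0 2.8
  endloop
 endfacet
 facet normal 0.955 0.275 -0.110
  outer loop
   vertex 2.2 4.0 1.6
   vertex 3.2 1.0 2.8
   vertex 3.2 0.6 1.8
  endloop
 endfacet
 facet normal 0.818 0.209 -0.535
  outer loop
   vertex 2.2 4.0 1.6
   vertex 3.2 0.6 1.8
   vertex 2.0 1.2 0.2
  endloop
 endfacet
 facet normal -0.447 -0.698 0.559
  outer loop
   vertex 1.2 2.6 3.2
   vertex 3.2 1.0 2.8
   vertex 0.2 4.2 4.4
  endloop
 endfacet
 facet normal -0.556 -0.772 0.309
  outer loop
   vertex 1.2 2.6 3.2
   vertex 3.2 0.6 1.8
   vertex 3.2 1.0 2.8
  endloop
 endfacet
 facet normal -0.627 -0.757 0.186
  outer loop
   vertex 1.2 2.6 3.2
   vertex 2.0 1.2 0.2
   vertex 3.2 0.6 1.8
  endloop
 endfacet
 facet normal -0.793 -0.595 0.132
  outer loop
   vertex 1.2 2.2 1.4
   vertex 1.2 2.6 3.2
   vertex 0.2 4.2 4.4
  endloop
 endfacet
 facet normal -0.667 -0.727 0.162
  outer loop
   vertex 1.2 2.2 1.4
   vertex 2.0 1.2 0.2
   vertex 1.2 2.6 3.2
  endloop
 endfacet
 facet normal -0.709 0.454 -0.539
  outer loop
   vertex 1.2 2.2 1.4
   vertex 0.2 4.2 4.4
   vertex 2.2 4.0 1.6
  endloop
 endfacet
 facet normal -0.574 0.399 -0.715
  outer loop
   vertex 1.2 2.2 1.4
   vertex 2.2 4.0 1.6
   vertex 2.0 1.2 0.2
  endloop
 endfacet
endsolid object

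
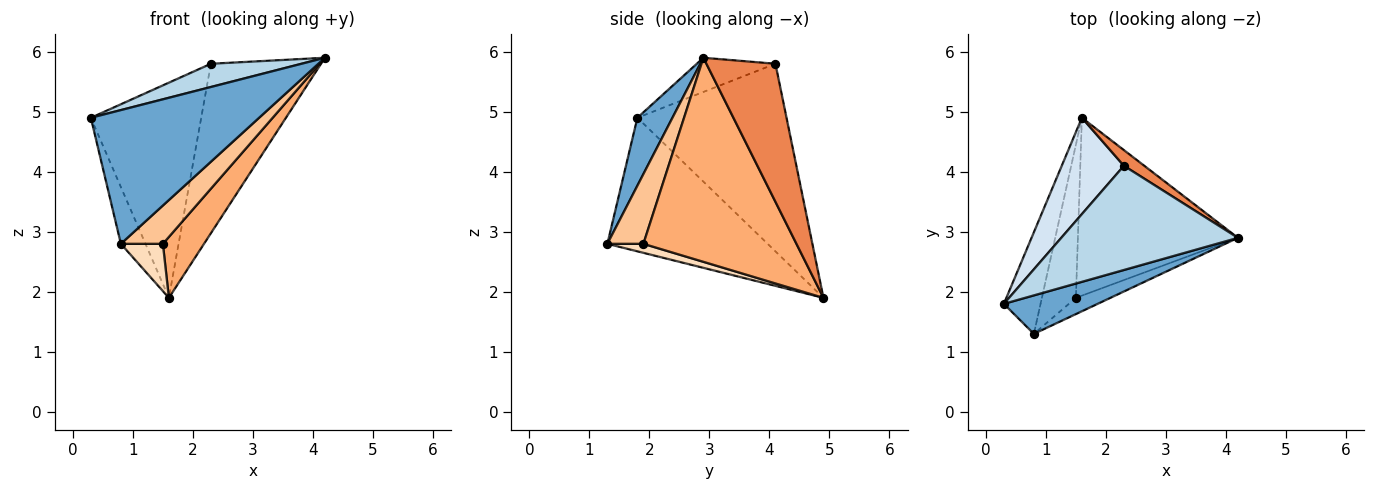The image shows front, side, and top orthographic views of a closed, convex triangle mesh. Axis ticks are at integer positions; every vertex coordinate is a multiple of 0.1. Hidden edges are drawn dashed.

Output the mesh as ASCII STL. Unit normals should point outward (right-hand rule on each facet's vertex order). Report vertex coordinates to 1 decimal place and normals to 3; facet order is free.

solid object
 facet normal 0.196 -0.942 0.271
  outer loop
   vertex 0.8 1.3 2.8
   vertex 4.2 2.9 5.9
   vertex 0.3 1.8 4.9
  endloop
 endfacet
 facet normal -0.954 0.146 -0.262
  outer loop
   vertex 0.8 1.3 2.8
   vertex 0.3 1.8 4.9
   vertex 1.6 4.9 1.9
  endloop
 endfacet
 facet normal -0.186 -0.214 0.959
  outer loop
   vertex 2.3 4.1 5.8
   vertex 0.3 1.8 4.9
   vertex 4.2 2.9 5.9
  endloop
 endfacet
 facet normal -0.777 0.575 0.257
  outer loop
   vertex 2.3 4.1 5.8
   vertex 1.6 4.9 1.9
   vertex 0.3 1.8 4.9
  endloop
 endfacet
 facet normal 0.529 0.845 0.078
  outer loop
   vertex 2.3 4.1 5.8
   vertex 4.2 2.9 5.9
   vertex 1.6 4.9 1.9
  endloop
 endfacet
 facet normal 0.770 -0.207 -0.604
  outer loop
   vertex 1.5 1.9 2.8
   vertex 1.6 4.9 1.9
   vertex 4.2 2.9 5.9
  endloop
 endfacet
 facet normal 0.619 -0.723 -0.306
  outer loop
   vertex 1.5 1.9 2.8
   vertex 4.2 2.9 5.9
   vertex 0.8 1.3 2.8
  endloop
 endfacet
 facet normal 0.245 -0.286 -0.926
  outer loop
   vertex 1.5 1.9 2.8
   vertex 0.8 1.3 2.8
   vertex 1.6 4.9 1.9
  endloop
 endfacet
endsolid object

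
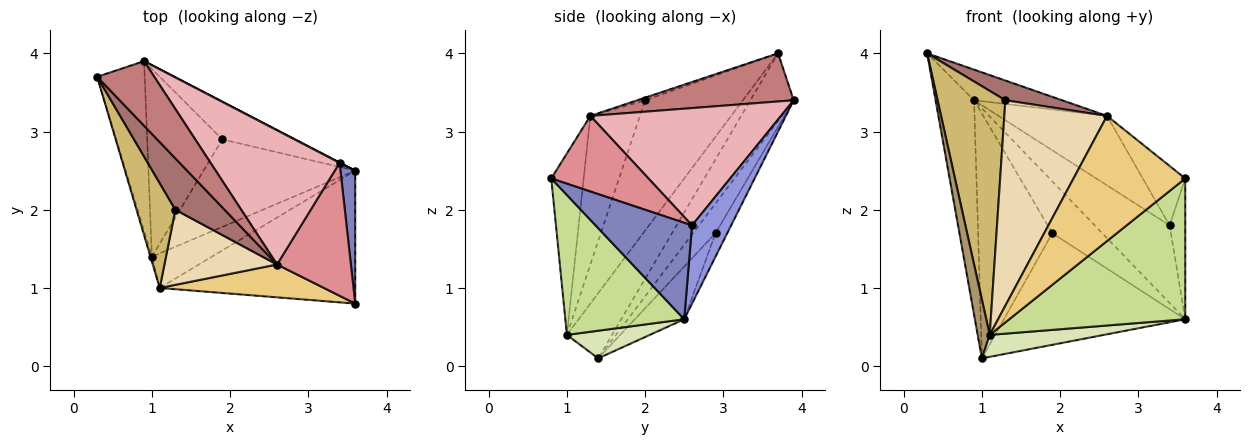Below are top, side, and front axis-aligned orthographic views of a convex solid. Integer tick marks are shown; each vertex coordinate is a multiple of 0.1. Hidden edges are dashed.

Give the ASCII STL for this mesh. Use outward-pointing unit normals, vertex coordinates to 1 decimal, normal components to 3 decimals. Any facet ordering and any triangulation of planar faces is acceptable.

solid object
 facet normal -0.661 0.588 -0.465
  outer loop
   vertex 0.9 3.9 3.4
   vertex 1.0 1.4 0.1
   vertex 0.3 3.7 4.0
  endloop
 endfacet
 facet normal 0.976 0.158 0.149
  outer loop
   vertex 3.4 2.6 1.8
   vertex 3.6 0.8 2.4
   vertex 3.6 2.5 0.6
  endloop
 endfacet
 facet normal 0.463 0.886 0.003
  outer loop
   vertex 3.4 2.6 1.8
   vertex 3.6 2.5 0.6
   vertex 0.9 3.9 3.4
  endloop
 endfacet
 facet normal -0.234 0.772 -0.592
  outer loop
   vertex 1.9 2.9 1.7
   vertex 1.0 1.4 0.1
   vertex 0.9 3.9 3.4
  endloop
 endfacet
 facet normal -0.209 0.769 -0.603
  outer loop
   vertex 1.9 2.9 1.7
   vertex 3.6 2.5 0.6
   vertex 1.0 1.4 0.1
  endloop
 endfacet
 facet normal -0.187 0.795 -0.577
  outer loop
   vertex 1.9 2.9 1.7
   vertex 0.9 3.9 3.4
   vertex 3.6 2.5 0.6
  endloop
 endfacet
 facet normal 0.441 -0.653 -0.616
  outer loop
   vertex 1.1 1.0 0.4
   vertex 3.6 2.5 0.6
   vertex 3.6 0.8 2.4
  endloop
 endfacet
 facet normal 0.363 -0.499 -0.787
  outer loop
   vertex 1.1 1.0 0.4
   vertex 1.0 1.4 0.1
   vertex 3.6 2.5 0.6
  endloop
 endfacet
 facet normal -0.966 -0.258 -0.021
  outer loop
   vertex 1.1 1.0 0.4
   vertex 0.3 3.7 4.0
   vertex 1.0 1.4 0.1
  endloop
 endfacet
 facet normal -0.798 -0.553 0.238
  outer loop
   vertex 1.1 1.0 0.4
   vertex 1.3 2.0 3.4
   vertex 0.3 3.7 4.0
  endloop
 endfacet
 facet normal -0.270 -0.931 0.244
  outer loop
   vertex 2.6 1.3 3.2
   vertex 1.1 1.0 0.4
   vertex 3.6 0.8 2.4
  endloop
 endfacet
 facet normal -0.413 -0.856 0.313
  outer loop
   vertex 2.6 1.3 3.2
   vertex 1.3 2.0 3.4
   vertex 1.1 1.0 0.4
  endloop
 endfacet
 facet normal -0.049 -0.358 0.932
  outer loop
   vertex 2.6 1.3 3.2
   vertex 0.3 3.7 4.0
   vertex 1.3 2.0 3.4
  endloop
 endfacet
 facet normal 0.606 0.341 0.719
  outer loop
   vertex 2.6 1.3 3.2
   vertex 0.9 3.9 3.4
   vertex 0.3 3.7 4.0
  endloop
 endfacet
 facet normal 0.683 0.298 0.667
  outer loop
   vertex 2.6 1.3 3.2
   vertex 3.6 0.8 2.4
   vertex 3.4 2.6 1.8
  endloop
 endfacet
 facet normal 0.628 0.358 0.691
  outer loop
   vertex 2.6 1.3 3.2
   vertex 3.4 2.6 1.8
   vertex 0.9 3.9 3.4
  endloop
 endfacet
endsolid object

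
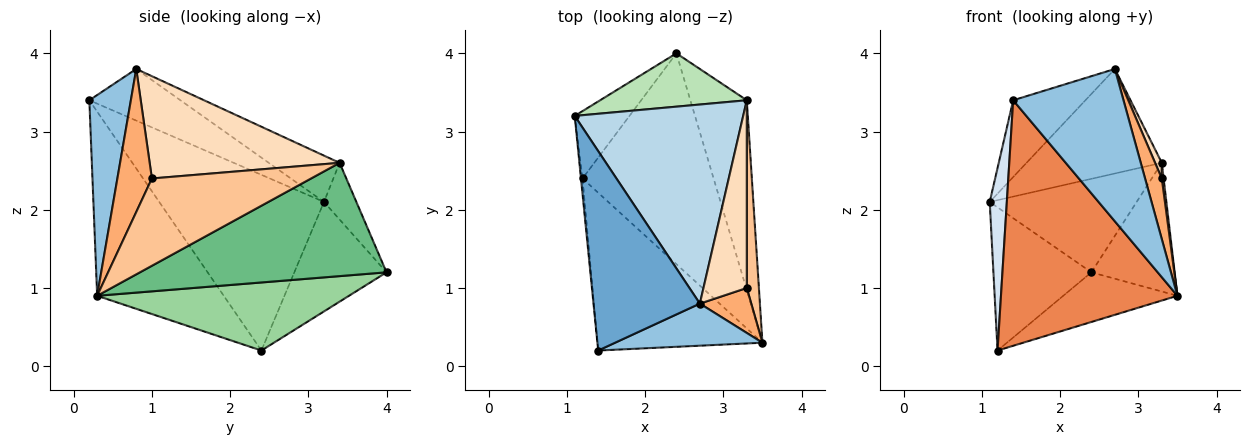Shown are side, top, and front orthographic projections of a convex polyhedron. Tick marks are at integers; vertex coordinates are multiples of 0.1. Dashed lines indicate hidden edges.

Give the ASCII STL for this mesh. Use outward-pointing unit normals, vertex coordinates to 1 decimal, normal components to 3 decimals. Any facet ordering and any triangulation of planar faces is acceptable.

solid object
 facet normal -0.413 0.327 0.850
  outer loop
   vertex 2.7 0.8 3.8
   vertex 1.1 3.2 2.1
   vertex 1.4 0.2 3.4
  endloop
 endfacet
 facet normal 0.341 -0.906 0.250
  outer loop
   vertex 2.7 0.8 3.8
   vertex 1.4 0.2 3.4
   vertex 3.5 0.3 0.9
  endloop
 endfacet
 facet normal -0.237 0.452 0.860
  outer loop
   vertex 3.3 3.4 2.6
   vertex 1.1 3.2 2.1
   vertex 2.7 0.8 3.8
  endloop
 endfacet
 facet normal -0.995 -0.103 -0.009
  outer loop
   vertex 1.2 2.4 0.2
   vertex 1.4 0.2 3.4
   vertex 1.1 3.2 2.1
  endloop
 endfacet
 facet normal -0.517 -0.720 -0.463
  outer loop
   vertex 1.2 2.4 0.2
   vertex 3.5 0.3 0.9
   vertex 1.4 0.2 3.4
  endloop
 endfacet
 facet normal 0.856 -0.415 0.308
  outer loop
   vertex 3.3 1.0 2.4
   vertex 2.7 0.8 3.8
   vertex 3.5 0.3 0.9
  endloop
 endfacet
 facet normal 0.990 -0.011 0.137
  outer loop
   vertex 3.3 1.0 2.4
   vertex 3.5 0.3 0.9
   vertex 3.3 3.4 2.6
  endloop
 endfacet
 facet normal 0.920 -0.032 0.390
  outer loop
   vertex 3.3 1.0 2.4
   vertex 3.3 3.4 2.6
   vertex 2.7 0.8 3.8
  endloop
 endfacet
 facet normal 0.857 0.289 -0.427
  outer loop
   vertex 2.4 4.0 1.2
   vertex 3.3 3.4 2.6
   vertex 3.5 0.3 0.9
  endloop
 endfacet
 facet normal 0.451 0.205 -0.869
  outer loop
   vertex 2.4 4.0 1.2
   vertex 3.5 0.3 0.9
   vertex 1.2 2.4 0.2
  endloop
 endfacet
 facet normal -0.188 0.853 0.487
  outer loop
   vertex 2.4 4.0 1.2
   vertex 1.1 3.2 2.1
   vertex 3.3 3.4 2.6
  endloop
 endfacet
 facet normal -0.648 0.689 -0.324
  outer loop
   vertex 2.4 4.0 1.2
   vertex 1.2 2.4 0.2
   vertex 1.1 3.2 2.1
  endloop
 endfacet
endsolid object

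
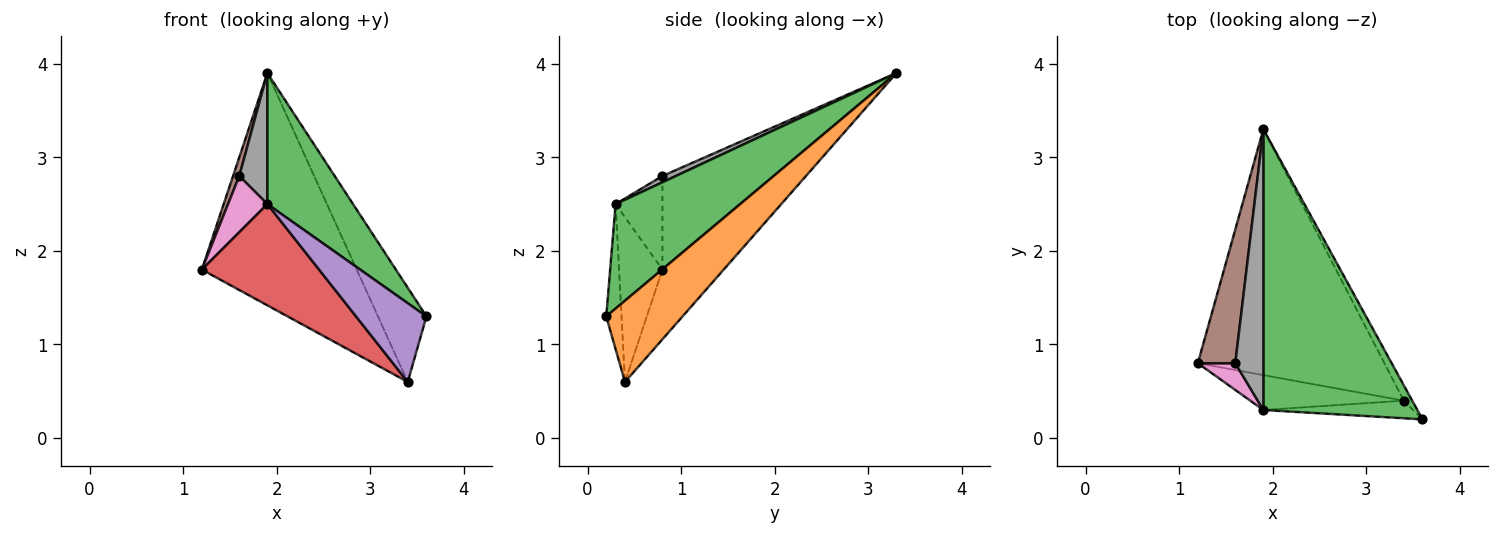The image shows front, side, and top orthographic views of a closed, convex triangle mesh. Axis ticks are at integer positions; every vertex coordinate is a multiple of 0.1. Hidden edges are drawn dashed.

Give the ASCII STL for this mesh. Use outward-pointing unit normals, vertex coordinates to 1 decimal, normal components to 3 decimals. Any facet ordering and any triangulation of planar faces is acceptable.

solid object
 facet normal -0.262 0.663 -0.702
  outer loop
   vertex 3.4 0.4 0.6
   vertex 1.2 0.8 1.8
   vertex 1.9 3.3 3.9
  endloop
 endfacet
 facet normal 0.841 0.534 -0.088
  outer loop
   vertex 3.4 0.4 0.6
   vertex 1.9 3.3 3.9
   vertex 3.6 0.2 1.3
  endloop
 endfacet
 facet normal 0.524 -0.360 0.772
  outer loop
   vertex 1.9 0.3 2.5
   vertex 3.6 0.2 1.3
   vertex 1.9 3.3 3.9
  endloop
 endfacet
 facet normal -0.330 -0.892 -0.307
  outer loop
   vertex 1.9 0.3 2.5
   vertex 1.2 0.8 1.8
   vertex 3.4 0.4 0.6
  endloop
 endfacet
 facet normal -0.207 -0.955 -0.214
  outer loop
   vertex 1.9 0.3 2.5
   vertex 3.4 0.4 0.6
   vertex 3.6 0.2 1.3
  endloop
 endfacet
 facet normal -0.927 -0.052 0.371
  outer loop
   vertex 1.6 0.8 2.8
   vertex 1.9 3.3 3.9
   vertex 1.2 0.8 1.8
  endloop
 endfacet
 facet normal -0.732 -0.615 0.293
  outer loop
   vertex 1.6 0.8 2.8
   vertex 1.2 0.8 1.8
   vertex 1.9 0.3 2.5
  endloop
 endfacet
 facet normal 0.197 -0.415 0.888
  outer loop
   vertex 1.6 0.8 2.8
   vertex 1.9 0.3 2.5
   vertex 1.9 3.3 3.9
  endloop
 endfacet
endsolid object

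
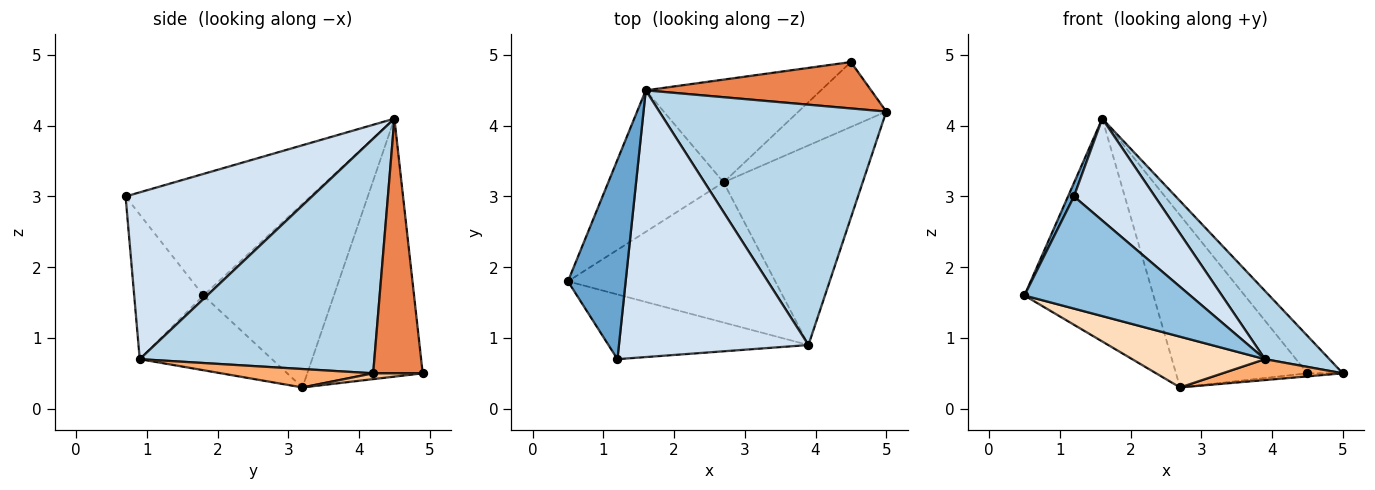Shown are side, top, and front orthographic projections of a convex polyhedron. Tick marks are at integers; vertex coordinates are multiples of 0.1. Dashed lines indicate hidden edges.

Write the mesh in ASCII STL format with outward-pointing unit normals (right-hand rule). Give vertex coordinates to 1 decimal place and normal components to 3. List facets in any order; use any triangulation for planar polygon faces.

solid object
 facet normal -0.903 -0.029 0.429
  outer loop
   vertex 1.2 0.7 3.0
   vertex 1.6 4.5 4.1
   vertex 0.5 1.8 1.6
  endloop
 endfacet
 facet normal -0.340 -0.815 -0.470
  outer loop
   vertex 3.9 0.9 0.7
   vertex 1.2 0.7 3.0
   vertex 0.5 1.8 1.6
  endloop
 endfacet
 facet normal 0.705 -0.194 0.682
  outer loop
   vertex 3.9 0.9 0.7
   vertex 5.0 4.2 0.5
   vertex 1.6 4.5 4.1
  endloop
 endfacet
 facet normal 0.635 -0.276 0.722
  outer loop
   vertex 3.9 0.9 0.7
   vertex 1.6 4.5 4.1
   vertex 1.2 0.7 3.0
  endloop
 endfacet
 facet normal 0.660 0.472 0.584
  outer loop
   vertex 4.5 4.9 0.5
   vertex 1.6 4.5 4.1
   vertex 5.0 4.2 0.5
  endloop
 endfacet
 facet normal 0.131 -0.103 -0.986
  outer loop
   vertex 2.7 3.2 0.3
   vertex 5.0 4.2 0.5
   vertex 3.9 0.9 0.7
  endloop
 endfacet
 facet normal 0.066 0.047 -0.997
  outer loop
   vertex 2.7 3.2 0.3
   vertex 4.5 4.9 0.5
   vertex 5.0 4.2 0.5
  endloop
 endfacet
 facet normal -0.321 -0.322 -0.891
  outer loop
   vertex 2.7 3.2 0.3
   vertex 3.9 0.9 0.7
   vertex 0.5 1.8 1.6
  endloop
 endfacet
 facet normal -0.649 0.642 -0.408
  outer loop
   vertex 2.7 3.2 0.3
   vertex 0.5 1.8 1.6
   vertex 1.6 4.5 4.1
  endloop
 endfacet
 facet normal -0.602 0.686 -0.409
  outer loop
   vertex 2.7 3.2 0.3
   vertex 1.6 4.5 4.1
   vertex 4.5 4.9 0.5
  endloop
 endfacet
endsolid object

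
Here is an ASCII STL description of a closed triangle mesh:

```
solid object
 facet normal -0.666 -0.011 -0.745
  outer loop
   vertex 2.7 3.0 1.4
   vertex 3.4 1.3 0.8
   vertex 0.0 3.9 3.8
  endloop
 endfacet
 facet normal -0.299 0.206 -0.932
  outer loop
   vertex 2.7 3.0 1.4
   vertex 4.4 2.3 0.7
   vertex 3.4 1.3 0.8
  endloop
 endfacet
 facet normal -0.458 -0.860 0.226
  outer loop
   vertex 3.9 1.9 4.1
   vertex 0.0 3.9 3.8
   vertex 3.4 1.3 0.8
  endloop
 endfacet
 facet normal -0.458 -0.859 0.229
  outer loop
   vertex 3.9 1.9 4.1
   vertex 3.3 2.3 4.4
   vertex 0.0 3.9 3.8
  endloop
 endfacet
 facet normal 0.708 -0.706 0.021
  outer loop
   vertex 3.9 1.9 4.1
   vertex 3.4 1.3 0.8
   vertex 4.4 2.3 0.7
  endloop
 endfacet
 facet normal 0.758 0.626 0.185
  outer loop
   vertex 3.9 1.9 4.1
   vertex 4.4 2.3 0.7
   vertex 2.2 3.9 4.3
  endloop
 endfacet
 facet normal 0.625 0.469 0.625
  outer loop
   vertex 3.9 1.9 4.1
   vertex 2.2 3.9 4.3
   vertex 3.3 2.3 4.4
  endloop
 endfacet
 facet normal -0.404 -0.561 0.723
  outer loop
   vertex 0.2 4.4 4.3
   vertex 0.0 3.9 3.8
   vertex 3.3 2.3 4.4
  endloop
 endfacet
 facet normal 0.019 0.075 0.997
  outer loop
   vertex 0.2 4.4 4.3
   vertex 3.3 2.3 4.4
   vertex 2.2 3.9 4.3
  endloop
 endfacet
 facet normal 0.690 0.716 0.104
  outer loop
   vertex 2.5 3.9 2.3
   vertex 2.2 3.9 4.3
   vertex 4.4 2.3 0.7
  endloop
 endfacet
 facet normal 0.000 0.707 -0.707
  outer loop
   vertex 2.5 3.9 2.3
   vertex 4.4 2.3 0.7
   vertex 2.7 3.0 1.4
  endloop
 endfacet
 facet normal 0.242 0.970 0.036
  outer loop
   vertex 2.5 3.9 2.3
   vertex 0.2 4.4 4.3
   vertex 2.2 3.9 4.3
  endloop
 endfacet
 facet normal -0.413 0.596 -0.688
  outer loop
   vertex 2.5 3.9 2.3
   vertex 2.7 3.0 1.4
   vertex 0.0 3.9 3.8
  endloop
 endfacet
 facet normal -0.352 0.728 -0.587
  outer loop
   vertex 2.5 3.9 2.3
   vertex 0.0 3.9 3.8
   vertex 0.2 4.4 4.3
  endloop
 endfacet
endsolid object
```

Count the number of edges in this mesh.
21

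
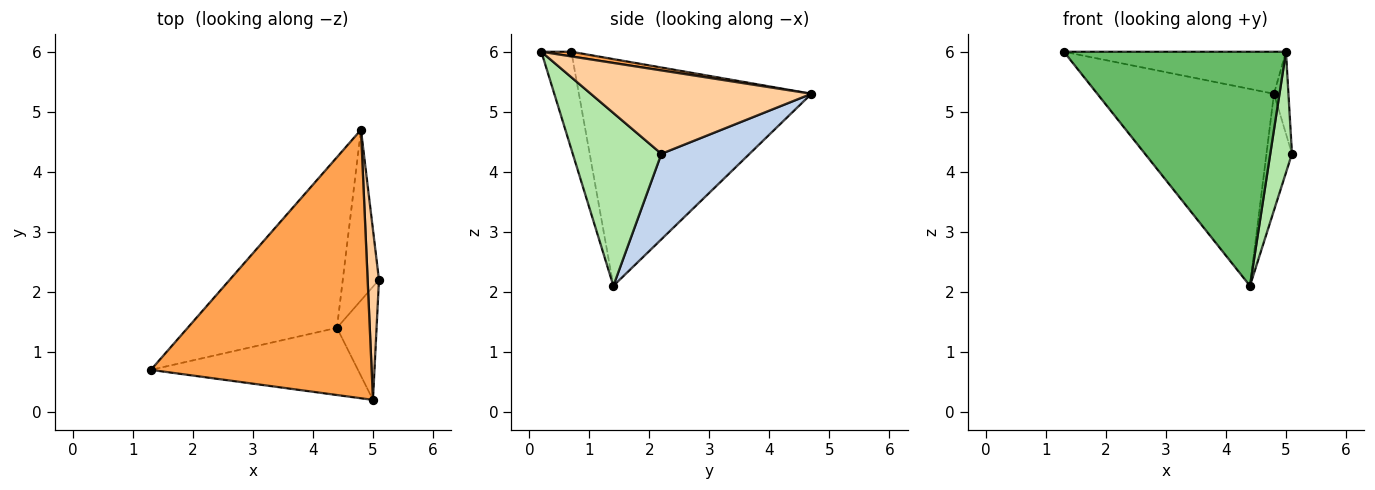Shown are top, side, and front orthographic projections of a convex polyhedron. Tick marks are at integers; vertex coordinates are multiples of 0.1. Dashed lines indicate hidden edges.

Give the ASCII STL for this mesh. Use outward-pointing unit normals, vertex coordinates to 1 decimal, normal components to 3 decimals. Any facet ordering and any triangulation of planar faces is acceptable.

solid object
 facet normal -0.705 0.536 -0.464
  outer loop
   vertex 4.4 1.4 2.1
   vertex 1.3 0.7 6.0
   vertex 4.8 4.7 5.3
  endloop
 endfacet
 facet normal 0.890 0.257 -0.377
  outer loop
   vertex 4.4 1.4 2.1
   vertex 4.8 4.7 5.3
   vertex 5.1 2.2 4.3
  endloop
 endfacet
 facet normal 0.021 0.155 0.988
  outer loop
   vertex 5.0 0.2 6.0
   vertex 4.8 4.7 5.3
   vertex 1.3 0.7 6.0
  endloop
 endfacet
 facet normal 0.989 0.065 0.134
  outer loop
   vertex 5.0 0.2 6.0
   vertex 5.1 2.2 4.3
   vertex 4.8 4.7 5.3
  endloop
 endfacet
 facet normal -0.129 -0.953 -0.273
  outer loop
   vertex 5.0 0.2 6.0
   vertex 1.3 0.7 6.0
   vertex 4.4 1.4 2.1
  endloop
 endfacet
 facet normal 0.948 -0.232 -0.217
  outer loop
   vertex 5.0 0.2 6.0
   vertex 4.4 1.4 2.1
   vertex 5.1 2.2 4.3
  endloop
 endfacet
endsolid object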